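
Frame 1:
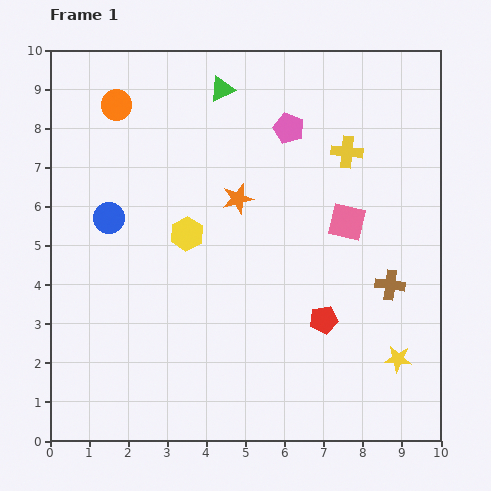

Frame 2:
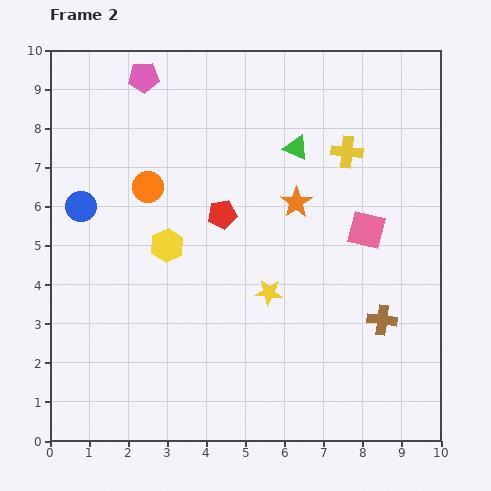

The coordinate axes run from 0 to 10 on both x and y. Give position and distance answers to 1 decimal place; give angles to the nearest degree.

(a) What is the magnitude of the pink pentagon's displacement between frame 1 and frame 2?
3.9

The pink pentagon moved from (6.1, 8.0) to (2.4, 9.3), a distance of √(3.7² + 1.3²) ≈ 3.9.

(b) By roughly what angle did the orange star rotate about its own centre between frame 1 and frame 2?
20° counter-clockwise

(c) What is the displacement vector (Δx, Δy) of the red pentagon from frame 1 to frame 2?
(-2.6, 2.7)

The red pentagon was at (7.0, 3.1) in frame 1 and (4.4, 5.8) in frame 2.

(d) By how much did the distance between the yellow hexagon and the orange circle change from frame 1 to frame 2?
-2.2

Distance in frame 1: 3.8. Distance in frame 2: 1.6.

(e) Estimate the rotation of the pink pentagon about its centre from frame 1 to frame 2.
25° counter-clockwise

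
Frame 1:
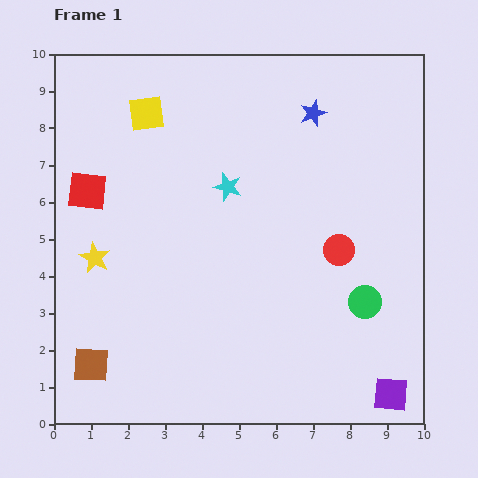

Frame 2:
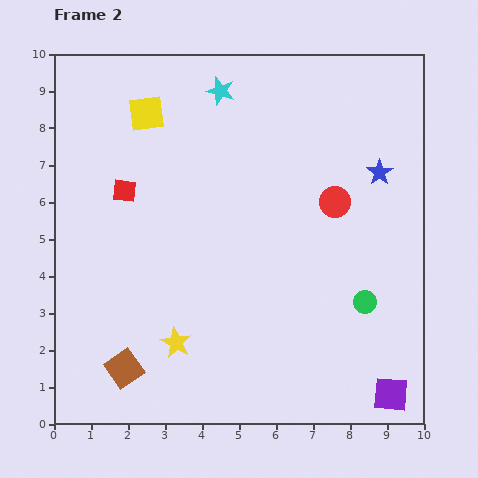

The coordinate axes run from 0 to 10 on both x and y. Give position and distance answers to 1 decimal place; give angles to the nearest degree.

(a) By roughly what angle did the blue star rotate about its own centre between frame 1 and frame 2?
15° counter-clockwise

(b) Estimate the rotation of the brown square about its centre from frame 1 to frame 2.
38° counter-clockwise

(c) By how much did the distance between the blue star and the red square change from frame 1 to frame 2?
+0.4

Distance in frame 1: 6.5. Distance in frame 2: 6.9.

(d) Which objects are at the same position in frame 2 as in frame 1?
the purple square, the yellow square, the green circle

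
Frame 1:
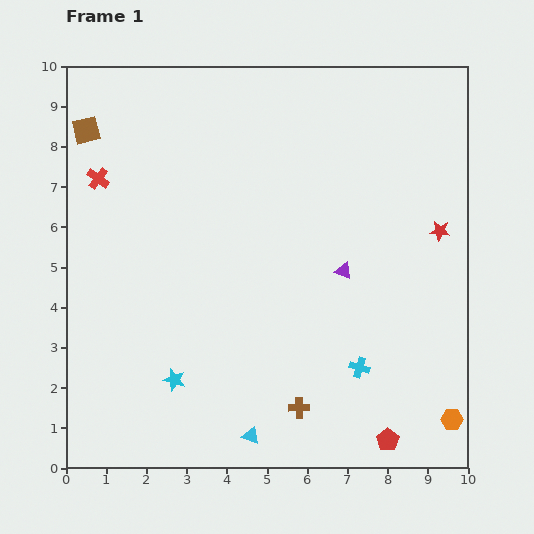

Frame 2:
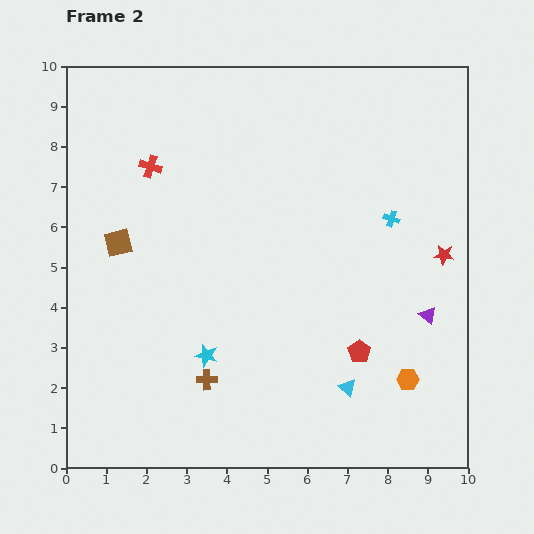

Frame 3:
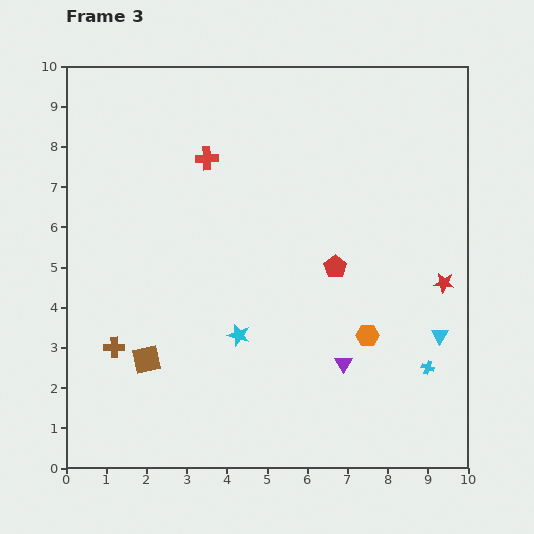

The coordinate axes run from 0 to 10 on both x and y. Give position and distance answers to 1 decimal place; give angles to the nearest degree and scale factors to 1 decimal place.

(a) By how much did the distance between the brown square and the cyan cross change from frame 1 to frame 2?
-2.2

Distance in frame 1: 9.0. Distance in frame 2: 6.8.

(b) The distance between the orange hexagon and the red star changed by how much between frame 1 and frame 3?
-2.4

Distance in frame 1: 4.7. Distance in frame 3: 2.3.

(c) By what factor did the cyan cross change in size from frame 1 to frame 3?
0.7×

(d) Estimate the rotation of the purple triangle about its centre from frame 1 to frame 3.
39° clockwise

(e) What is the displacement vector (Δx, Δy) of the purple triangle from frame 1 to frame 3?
(0.0, -2.3)

The purple triangle was at (6.9, 4.9) in frame 1 and (6.9, 2.6) in frame 3.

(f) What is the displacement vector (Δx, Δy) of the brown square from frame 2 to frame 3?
(0.7, -2.9)

The brown square was at (1.3, 5.6) in frame 2 and (2.0, 2.7) in frame 3.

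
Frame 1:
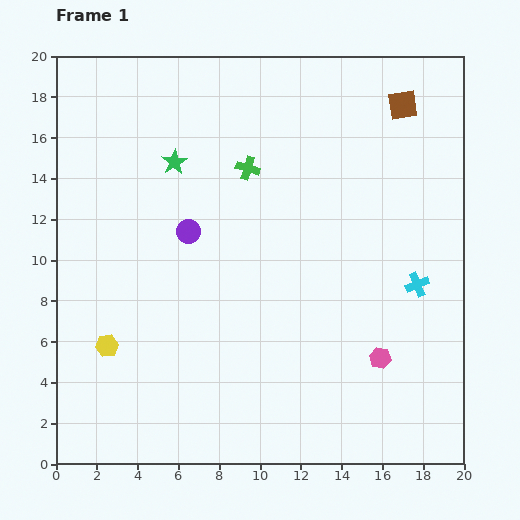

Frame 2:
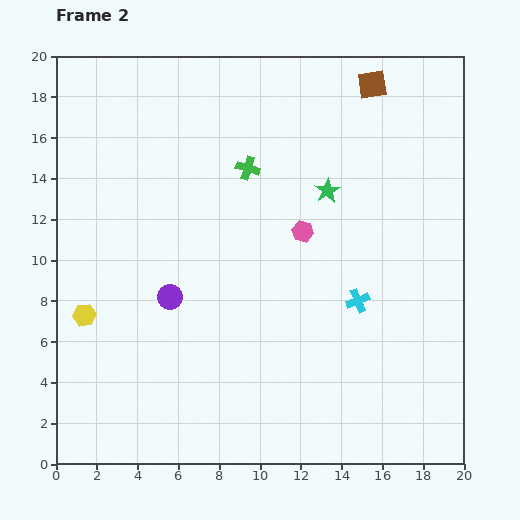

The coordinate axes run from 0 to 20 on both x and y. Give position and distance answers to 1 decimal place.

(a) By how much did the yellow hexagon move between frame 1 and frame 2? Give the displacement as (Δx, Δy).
(-1.1, 1.5)

The yellow hexagon was at (2.5, 5.8) in frame 1 and (1.4, 7.3) in frame 2.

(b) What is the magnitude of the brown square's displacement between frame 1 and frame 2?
1.8

The brown square moved from (17.0, 17.6) to (15.5, 18.6), a distance of √(1.5² + 1.0²) ≈ 1.8.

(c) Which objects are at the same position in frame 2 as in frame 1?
the green cross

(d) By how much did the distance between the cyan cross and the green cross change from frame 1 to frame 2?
-1.6

Distance in frame 1: 10.1. Distance in frame 2: 8.5.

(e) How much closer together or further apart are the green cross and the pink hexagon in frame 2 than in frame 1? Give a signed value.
-7.2

Distance in frame 1: 11.3. Distance in frame 2: 4.1.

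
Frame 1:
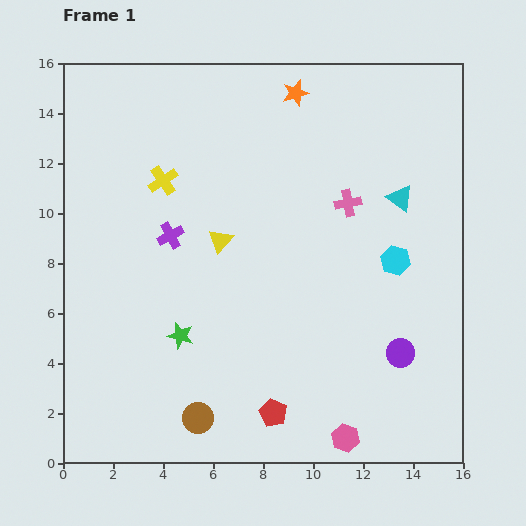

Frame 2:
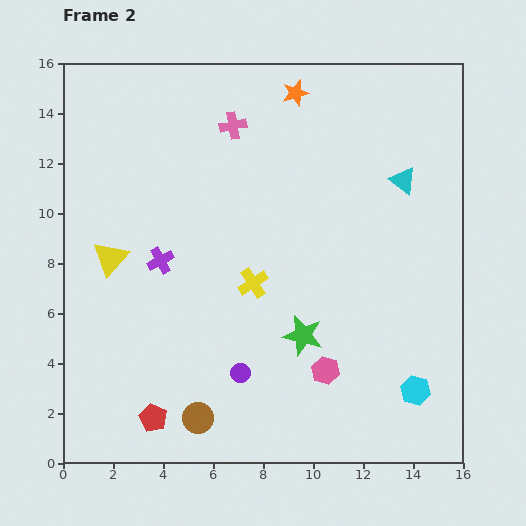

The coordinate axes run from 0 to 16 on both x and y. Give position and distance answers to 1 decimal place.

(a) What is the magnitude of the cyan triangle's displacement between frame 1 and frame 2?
0.7

The cyan triangle moved from (13.5, 10.6) to (13.6, 11.3), a distance of √(0.1² + 0.7²) ≈ 0.7.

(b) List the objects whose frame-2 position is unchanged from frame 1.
the brown circle, the orange star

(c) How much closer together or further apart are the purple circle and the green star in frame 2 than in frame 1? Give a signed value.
-5.9

Distance in frame 1: 8.8. Distance in frame 2: 2.9.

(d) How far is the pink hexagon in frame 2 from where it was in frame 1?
2.8

The pink hexagon moved from (11.3, 1.0) to (10.5, 3.7), a distance of √(0.8² + 2.7²) ≈ 2.8.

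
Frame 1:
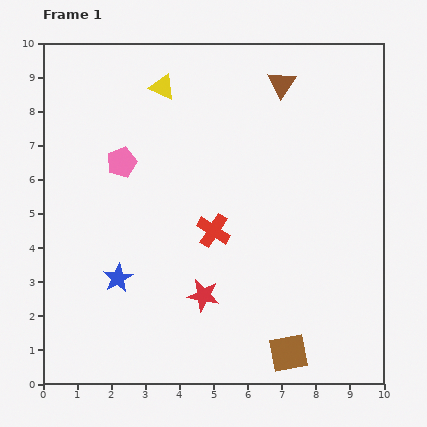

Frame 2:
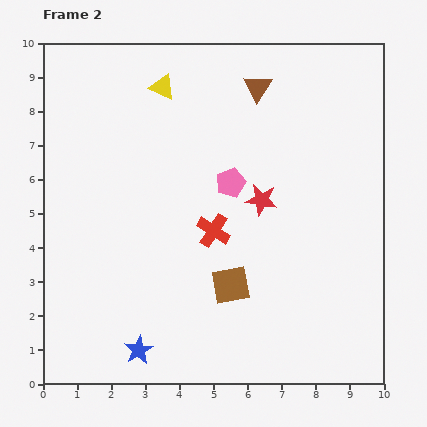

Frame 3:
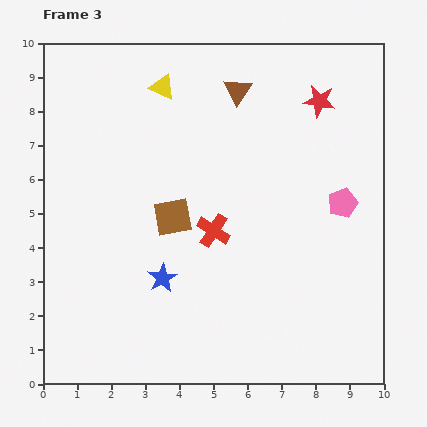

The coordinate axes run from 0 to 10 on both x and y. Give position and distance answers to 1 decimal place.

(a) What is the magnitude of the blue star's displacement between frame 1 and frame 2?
2.2

The blue star moved from (2.2, 3.1) to (2.8, 1.0), a distance of √(0.6² + 2.1²) ≈ 2.2.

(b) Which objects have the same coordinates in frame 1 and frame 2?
the red cross, the yellow triangle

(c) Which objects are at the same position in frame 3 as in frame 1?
the red cross, the yellow triangle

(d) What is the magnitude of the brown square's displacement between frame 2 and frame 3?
2.6

The brown square moved from (5.5, 2.9) to (3.8, 4.9), a distance of √(1.7² + 2.0²) ≈ 2.6.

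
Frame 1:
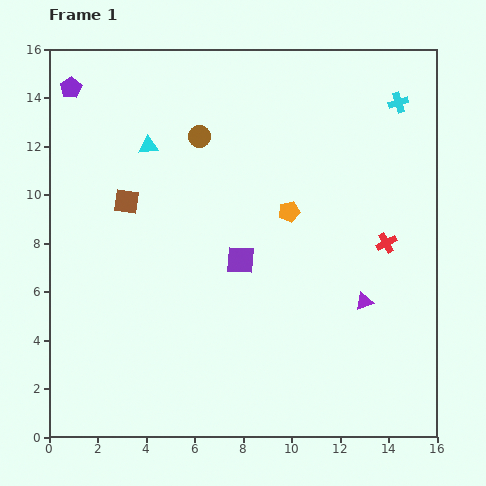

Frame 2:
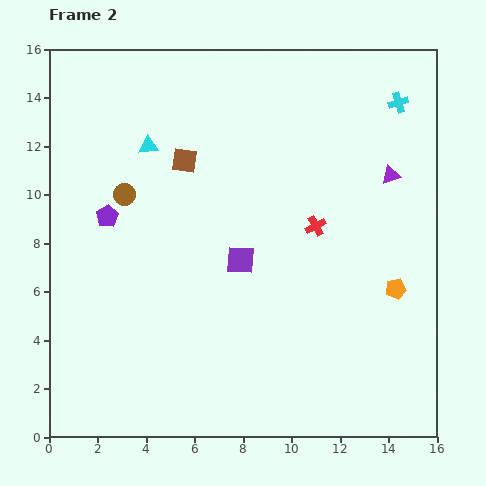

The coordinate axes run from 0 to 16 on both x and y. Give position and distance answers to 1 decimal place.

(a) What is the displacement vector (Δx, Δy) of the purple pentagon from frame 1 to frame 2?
(1.5, -5.3)

The purple pentagon was at (0.9, 14.4) in frame 1 and (2.4, 9.1) in frame 2.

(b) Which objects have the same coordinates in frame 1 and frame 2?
the cyan cross, the cyan triangle, the purple square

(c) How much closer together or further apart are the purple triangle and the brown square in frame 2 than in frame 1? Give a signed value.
-2.1

Distance in frame 1: 10.6. Distance in frame 2: 8.5.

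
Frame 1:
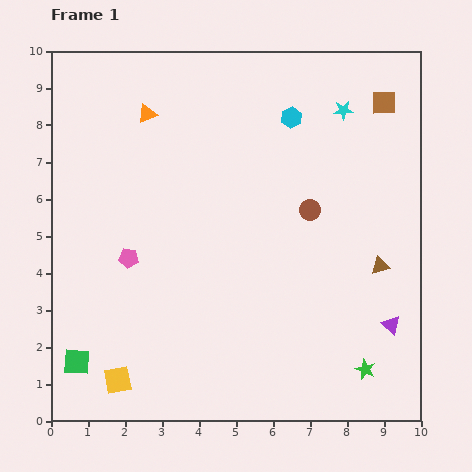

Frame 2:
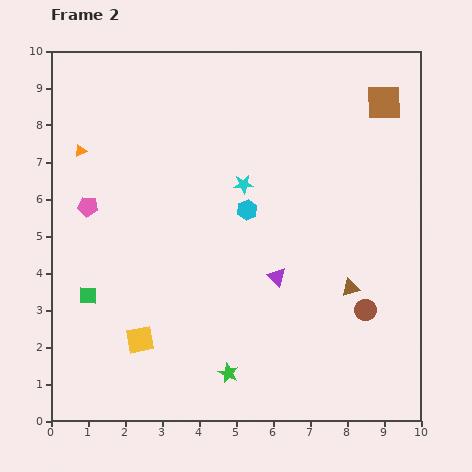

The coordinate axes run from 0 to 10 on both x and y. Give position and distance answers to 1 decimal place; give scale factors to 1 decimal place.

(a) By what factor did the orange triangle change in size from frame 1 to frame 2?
0.6×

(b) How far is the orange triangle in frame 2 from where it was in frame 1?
2.1

The orange triangle moved from (2.6, 8.3) to (0.8, 7.3), a distance of √(1.8² + 1.0²) ≈ 2.1.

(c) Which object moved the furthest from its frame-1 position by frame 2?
the green star

(moved 3.7; next 3.4)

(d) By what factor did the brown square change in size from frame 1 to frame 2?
1.5×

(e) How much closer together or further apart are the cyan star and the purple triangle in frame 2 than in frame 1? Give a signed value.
-3.2

Distance in frame 1: 5.9. Distance in frame 2: 2.7.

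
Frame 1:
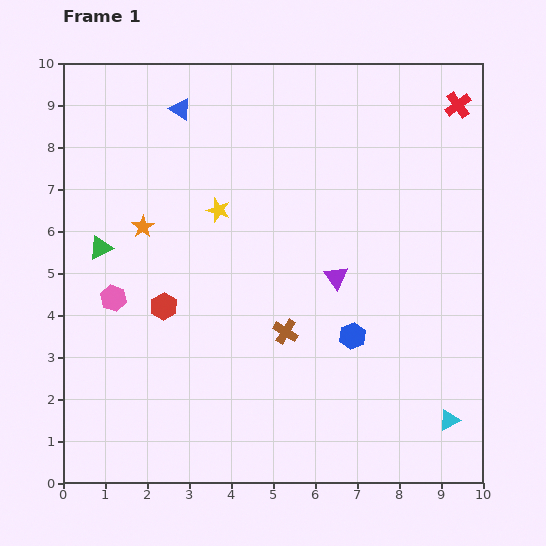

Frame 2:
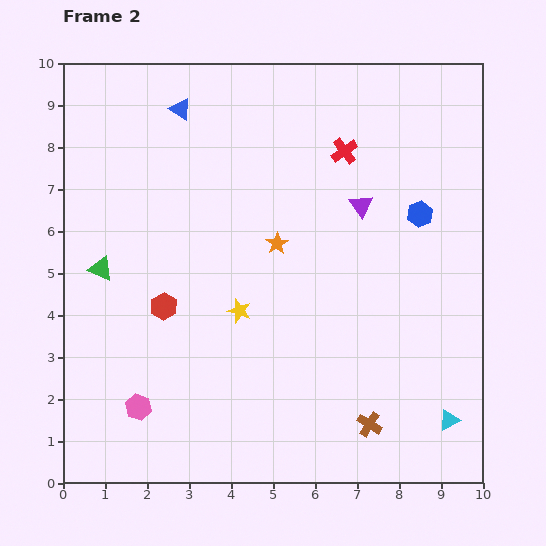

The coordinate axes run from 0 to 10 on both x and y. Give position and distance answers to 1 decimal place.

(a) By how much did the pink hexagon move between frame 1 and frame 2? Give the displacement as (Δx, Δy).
(0.6, -2.6)

The pink hexagon was at (1.2, 4.4) in frame 1 and (1.8, 1.8) in frame 2.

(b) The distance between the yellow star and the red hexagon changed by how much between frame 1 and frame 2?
-0.8

Distance in frame 1: 2.6. Distance in frame 2: 1.8.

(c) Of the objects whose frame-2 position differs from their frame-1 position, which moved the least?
the green triangle

(moved 0.5)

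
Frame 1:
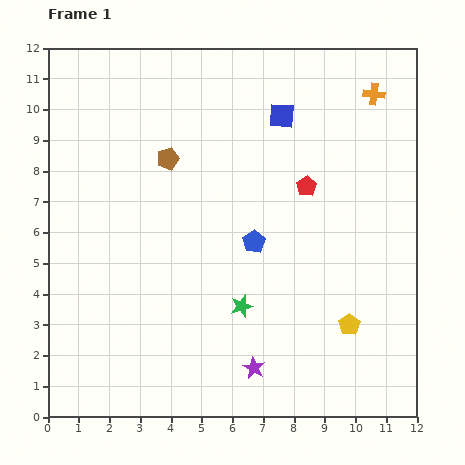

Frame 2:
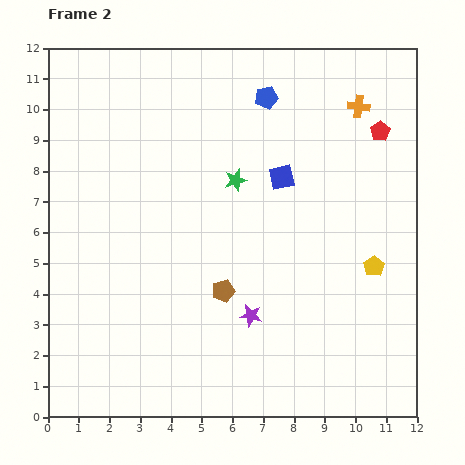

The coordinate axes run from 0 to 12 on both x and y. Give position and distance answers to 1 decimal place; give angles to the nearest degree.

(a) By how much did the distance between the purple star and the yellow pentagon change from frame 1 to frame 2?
+0.9

Distance in frame 1: 3.4. Distance in frame 2: 4.3.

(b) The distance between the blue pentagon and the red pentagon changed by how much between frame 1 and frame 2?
+1.4

Distance in frame 1: 2.5. Distance in frame 2: 3.9.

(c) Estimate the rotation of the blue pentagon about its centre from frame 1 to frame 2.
19° clockwise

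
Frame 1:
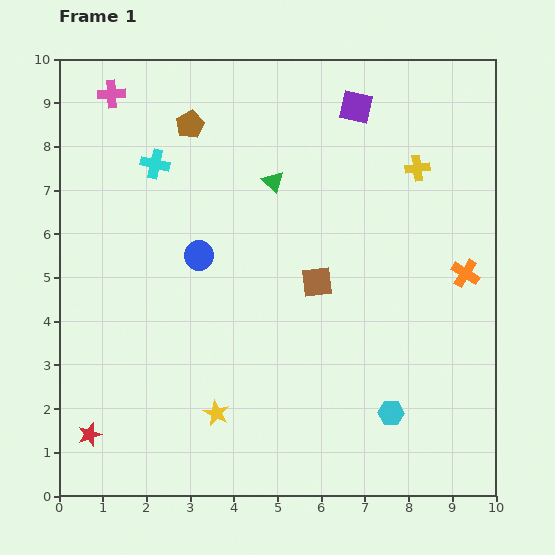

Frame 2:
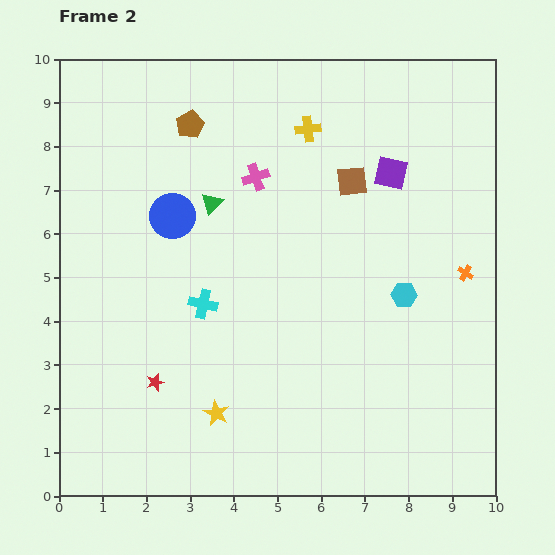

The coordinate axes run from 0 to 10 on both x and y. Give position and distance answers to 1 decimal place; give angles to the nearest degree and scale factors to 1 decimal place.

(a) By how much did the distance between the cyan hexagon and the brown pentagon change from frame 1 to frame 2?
-1.7

Distance in frame 1: 8.0. Distance in frame 2: 6.3.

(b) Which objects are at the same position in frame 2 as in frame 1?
the orange cross, the yellow star, the brown pentagon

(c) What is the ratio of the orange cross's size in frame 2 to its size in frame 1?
0.6×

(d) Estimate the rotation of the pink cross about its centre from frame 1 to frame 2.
16° counter-clockwise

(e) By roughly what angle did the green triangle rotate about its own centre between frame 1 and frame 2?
29° clockwise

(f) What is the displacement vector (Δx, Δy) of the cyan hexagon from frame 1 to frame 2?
(0.3, 2.7)

The cyan hexagon was at (7.6, 1.9) in frame 1 and (7.9, 4.6) in frame 2.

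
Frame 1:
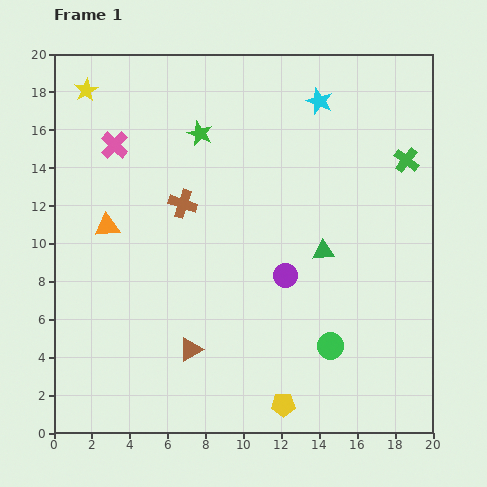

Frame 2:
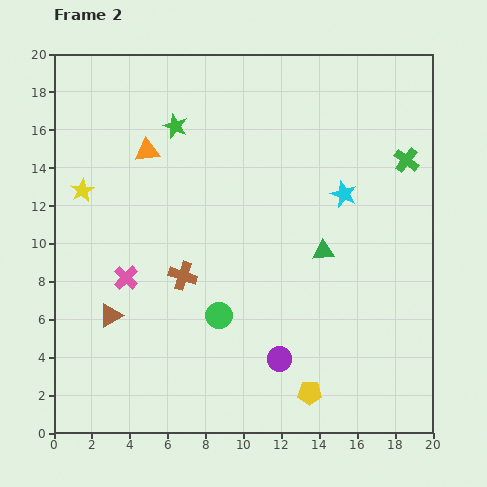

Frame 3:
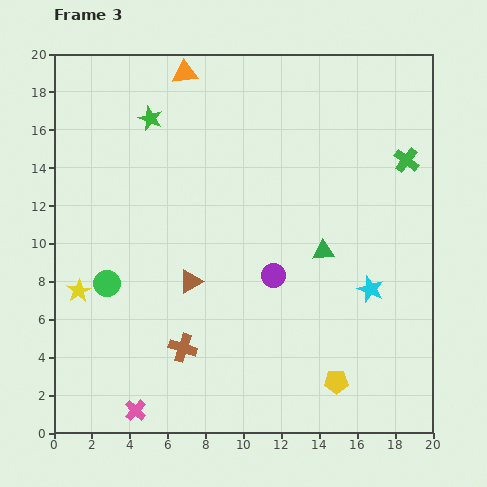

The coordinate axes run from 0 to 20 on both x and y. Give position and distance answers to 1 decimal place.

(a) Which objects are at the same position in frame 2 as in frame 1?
the green triangle, the green cross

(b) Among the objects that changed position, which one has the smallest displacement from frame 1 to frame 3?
the purple circle

(moved 0.6)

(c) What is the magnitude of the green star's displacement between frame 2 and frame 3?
1.4

The green star moved from (6.4, 16.2) to (5.1, 16.6), a distance of √(1.3² + 0.4²) ≈ 1.4.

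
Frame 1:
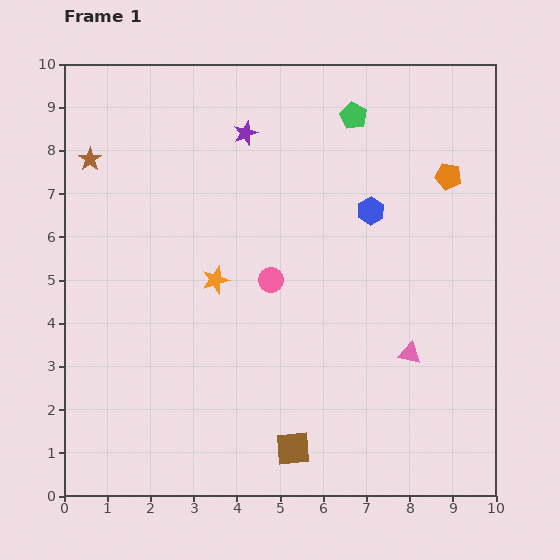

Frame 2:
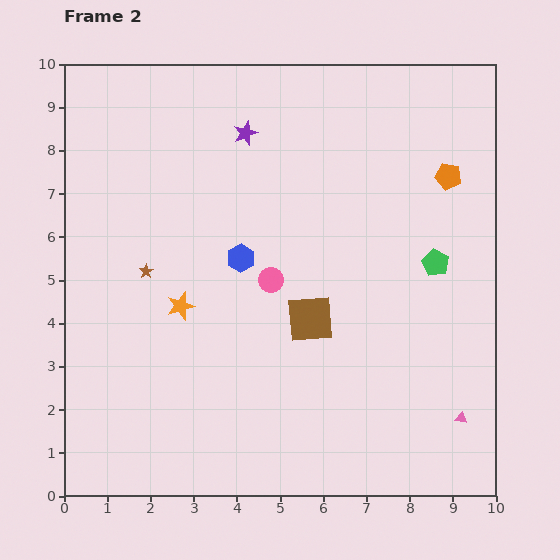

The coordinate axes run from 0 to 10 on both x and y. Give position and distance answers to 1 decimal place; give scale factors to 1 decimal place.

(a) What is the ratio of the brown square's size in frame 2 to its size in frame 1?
1.4×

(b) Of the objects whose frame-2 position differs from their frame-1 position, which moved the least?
the orange star

(moved 1.0)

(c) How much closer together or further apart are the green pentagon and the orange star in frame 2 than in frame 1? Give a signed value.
+1.0

Distance in frame 1: 5.0. Distance in frame 2: 6.0.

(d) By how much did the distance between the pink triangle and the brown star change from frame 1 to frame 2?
-0.6

Distance in frame 1: 8.7. Distance in frame 2: 8.1.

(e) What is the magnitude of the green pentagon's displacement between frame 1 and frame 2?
3.9

The green pentagon moved from (6.7, 8.8) to (8.6, 5.4), a distance of √(1.9² + 3.4²) ≈ 3.9.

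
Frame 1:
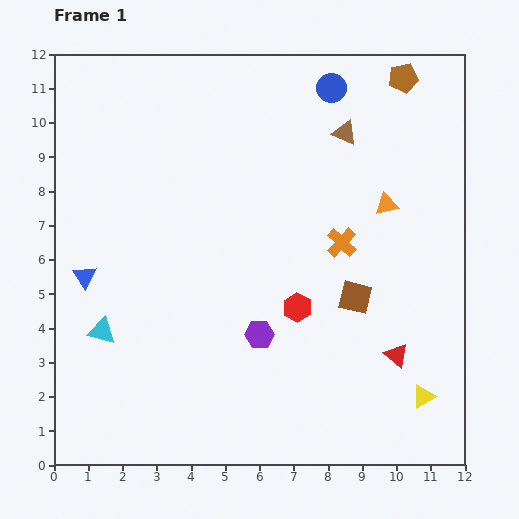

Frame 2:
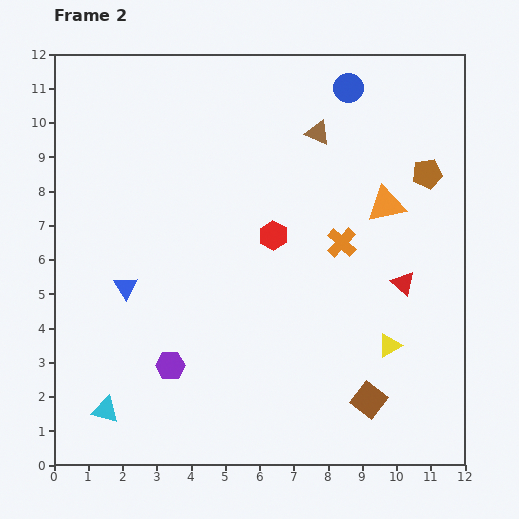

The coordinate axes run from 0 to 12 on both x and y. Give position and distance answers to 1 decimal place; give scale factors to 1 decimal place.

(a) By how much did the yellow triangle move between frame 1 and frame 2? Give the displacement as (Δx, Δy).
(-1.0, 1.5)

The yellow triangle was at (10.8, 2.0) in frame 1 and (9.8, 3.5) in frame 2.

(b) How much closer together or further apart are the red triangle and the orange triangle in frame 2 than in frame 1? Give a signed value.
-2.0

Distance in frame 1: 4.4. Distance in frame 2: 2.4.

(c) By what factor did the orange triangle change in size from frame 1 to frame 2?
1.6×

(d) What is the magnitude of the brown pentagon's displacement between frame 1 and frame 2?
2.9

The brown pentagon moved from (10.2, 11.3) to (10.9, 8.5), a distance of √(0.7² + 2.8²) ≈ 2.9.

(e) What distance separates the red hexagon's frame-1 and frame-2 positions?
2.2

The red hexagon moved from (7.1, 4.6) to (6.4, 6.7), a distance of √(0.7² + 2.1²) ≈ 2.2.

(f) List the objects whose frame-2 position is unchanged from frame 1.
the orange cross, the orange triangle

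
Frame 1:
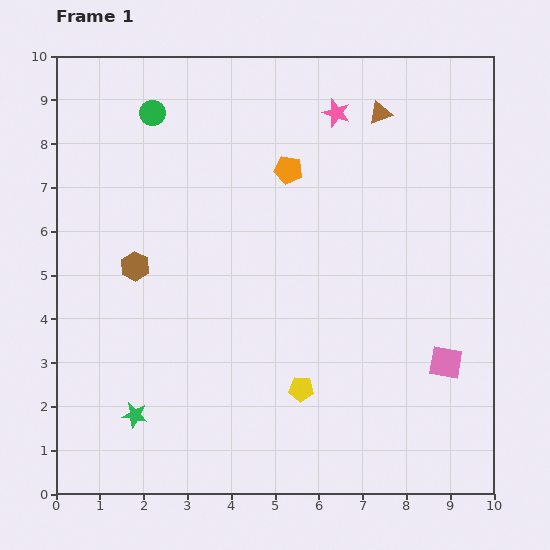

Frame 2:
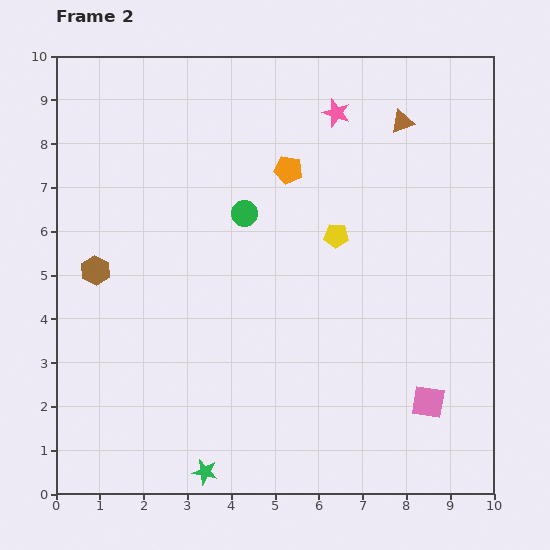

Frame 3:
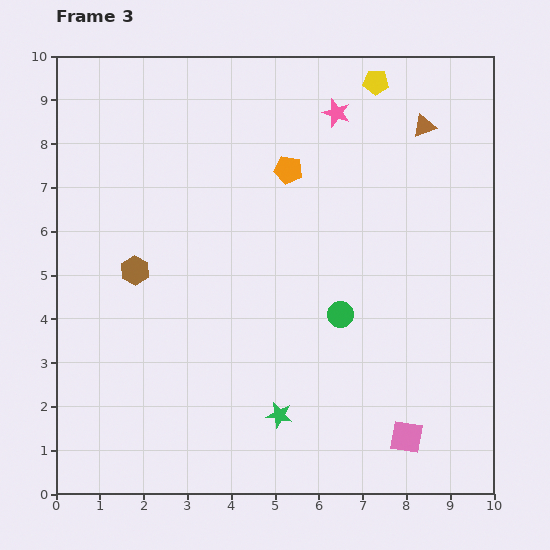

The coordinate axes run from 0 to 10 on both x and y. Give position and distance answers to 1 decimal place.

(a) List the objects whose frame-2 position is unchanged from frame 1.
the orange pentagon, the pink star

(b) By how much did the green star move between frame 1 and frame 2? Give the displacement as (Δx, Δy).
(1.6, -1.3)

The green star was at (1.8, 1.8) in frame 1 and (3.4, 0.5) in frame 2.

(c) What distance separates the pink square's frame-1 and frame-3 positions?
1.9

The pink square moved from (8.9, 3.0) to (8.0, 1.3), a distance of √(0.9² + 1.7²) ≈ 1.9.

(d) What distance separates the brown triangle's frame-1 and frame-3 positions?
1.0

The brown triangle moved from (7.4, 8.7) to (8.4, 8.4), a distance of √(1.0² + 0.3²) ≈ 1.0.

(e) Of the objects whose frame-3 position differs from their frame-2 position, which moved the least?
the brown triangle

(moved 0.5)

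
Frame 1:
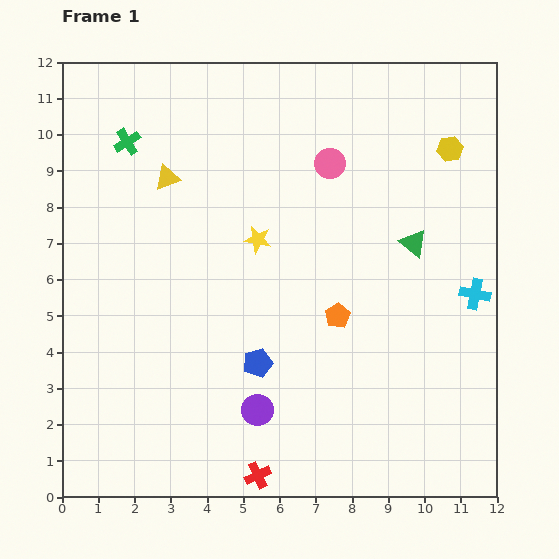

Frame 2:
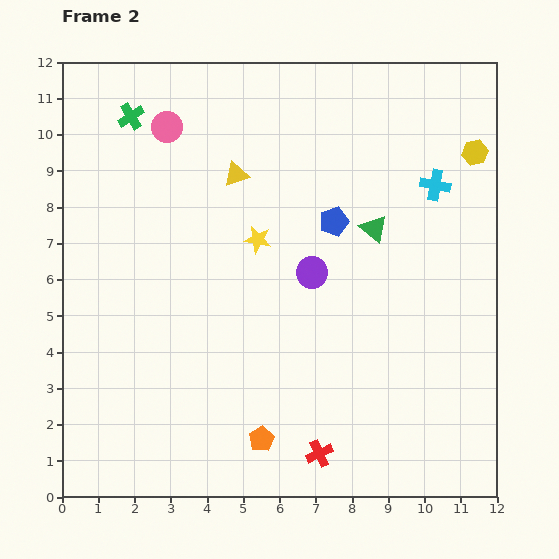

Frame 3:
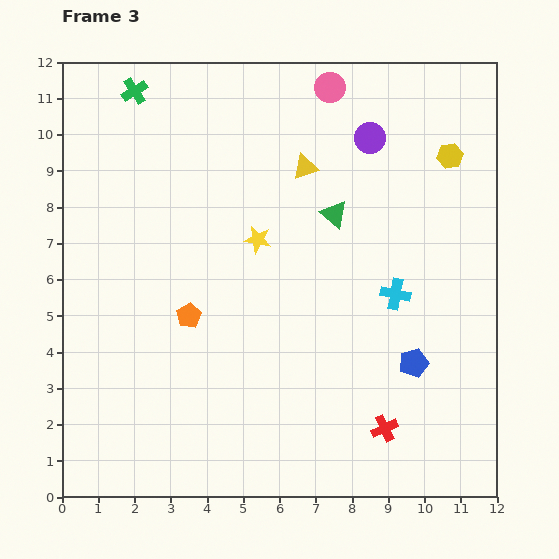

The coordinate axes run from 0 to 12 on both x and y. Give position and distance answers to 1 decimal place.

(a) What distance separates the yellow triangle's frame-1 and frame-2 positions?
1.9

The yellow triangle moved from (2.9, 8.8) to (4.8, 8.9), a distance of √(1.9² + 0.1²) ≈ 1.9.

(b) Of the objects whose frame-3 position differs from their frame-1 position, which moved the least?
the yellow hexagon

(moved 0.2)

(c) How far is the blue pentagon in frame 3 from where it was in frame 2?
4.5

The blue pentagon moved from (7.5, 7.6) to (9.7, 3.7), a distance of √(2.2² + 3.9²) ≈ 4.5.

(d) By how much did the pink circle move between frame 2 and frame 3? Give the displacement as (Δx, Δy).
(4.5, 1.1)

The pink circle was at (2.9, 10.2) in frame 2 and (7.4, 11.3) in frame 3.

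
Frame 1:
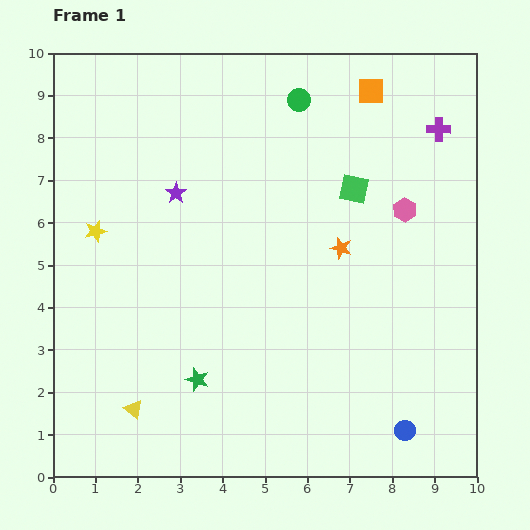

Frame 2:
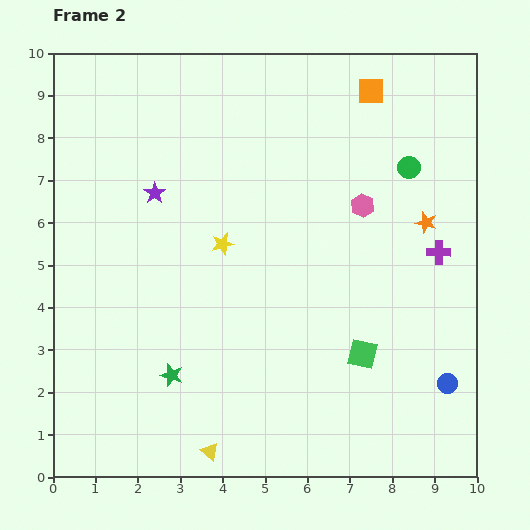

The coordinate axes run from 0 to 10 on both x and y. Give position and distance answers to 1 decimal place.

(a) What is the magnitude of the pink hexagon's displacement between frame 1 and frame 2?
1.0

The pink hexagon moved from (8.3, 6.3) to (7.3, 6.4), a distance of √(1.0² + 0.1²) ≈ 1.0.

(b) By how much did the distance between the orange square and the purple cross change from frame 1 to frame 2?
+2.3

Distance in frame 1: 1.8. Distance in frame 2: 4.1.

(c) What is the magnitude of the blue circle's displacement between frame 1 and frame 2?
1.5

The blue circle moved from (8.3, 1.1) to (9.3, 2.2), a distance of √(1.0² + 1.1²) ≈ 1.5.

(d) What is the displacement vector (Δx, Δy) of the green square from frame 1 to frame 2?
(0.2, -3.9)

The green square was at (7.1, 6.8) in frame 1 and (7.3, 2.9) in frame 2.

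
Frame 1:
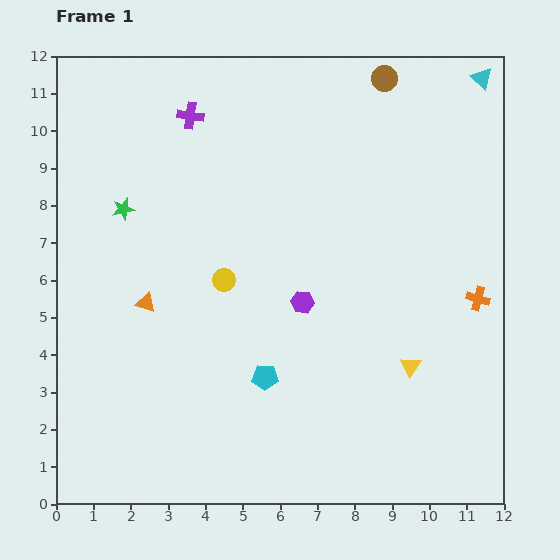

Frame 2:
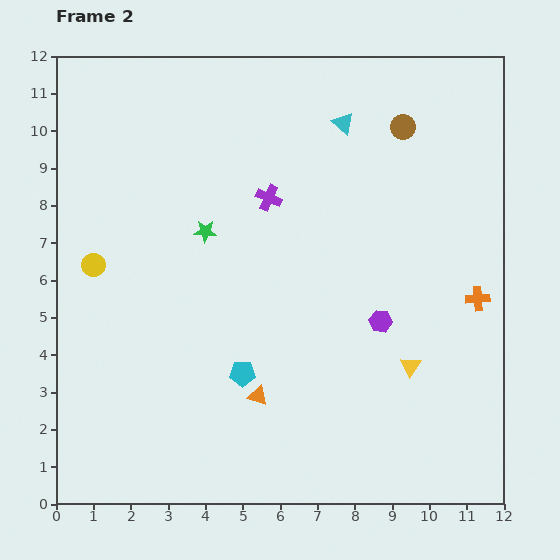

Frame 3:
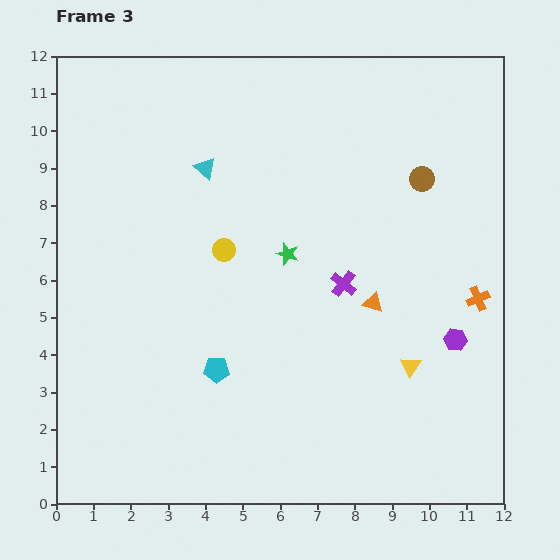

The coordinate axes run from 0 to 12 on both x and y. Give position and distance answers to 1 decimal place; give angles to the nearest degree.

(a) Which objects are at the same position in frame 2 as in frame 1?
the yellow triangle, the orange cross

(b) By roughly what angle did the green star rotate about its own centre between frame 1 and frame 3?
30° clockwise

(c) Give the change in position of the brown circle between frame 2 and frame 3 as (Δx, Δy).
(0.5, -1.4)

The brown circle was at (9.3, 10.1) in frame 2 and (9.8, 8.7) in frame 3.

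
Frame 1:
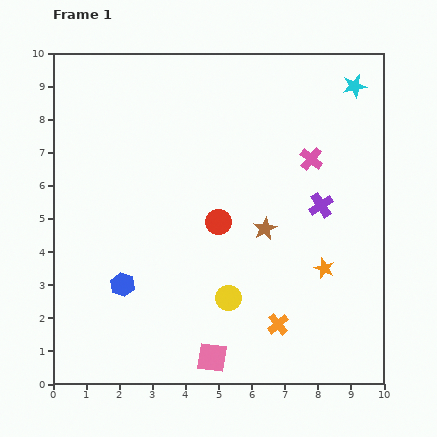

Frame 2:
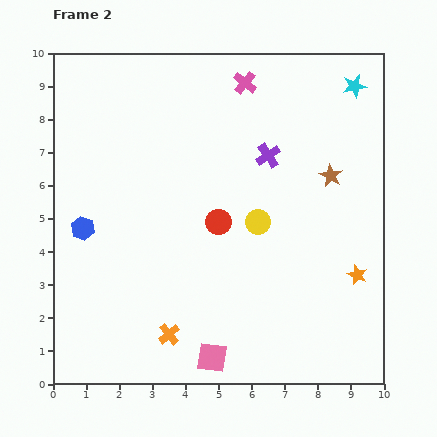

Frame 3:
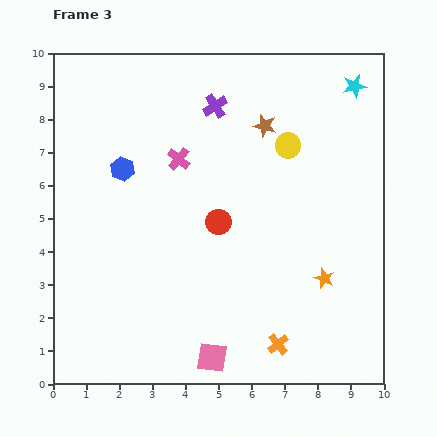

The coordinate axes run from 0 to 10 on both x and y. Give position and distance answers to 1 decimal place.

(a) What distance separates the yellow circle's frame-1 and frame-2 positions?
2.5

The yellow circle moved from (5.3, 2.6) to (6.2, 4.9), a distance of √(0.9² + 2.3²) ≈ 2.5.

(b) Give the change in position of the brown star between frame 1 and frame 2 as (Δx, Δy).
(2.0, 1.6)

The brown star was at (6.4, 4.7) in frame 1 and (8.4, 6.3) in frame 2.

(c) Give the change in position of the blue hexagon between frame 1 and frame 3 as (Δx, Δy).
(0.0, 3.5)

The blue hexagon was at (2.1, 3.0) in frame 1 and (2.1, 6.5) in frame 3.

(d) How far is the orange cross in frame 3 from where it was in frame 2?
3.3

The orange cross moved from (3.5, 1.5) to (6.8, 1.2), a distance of √(3.3² + 0.3²) ≈ 3.3.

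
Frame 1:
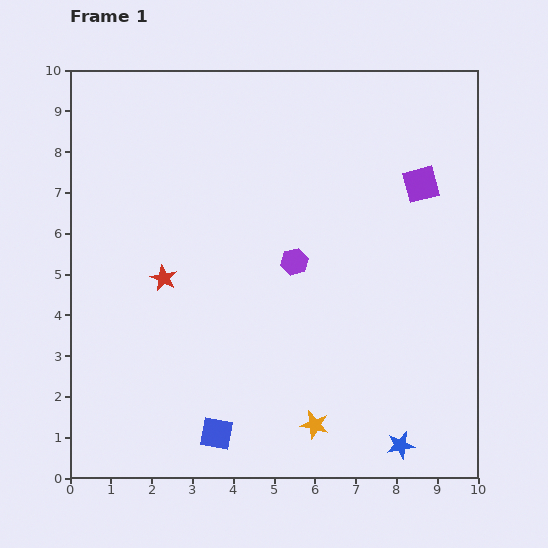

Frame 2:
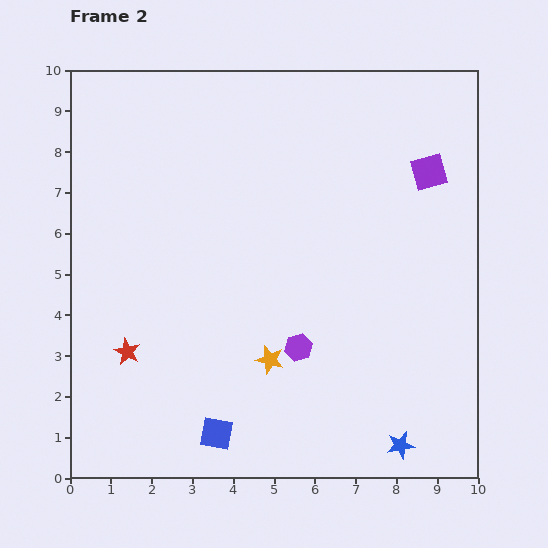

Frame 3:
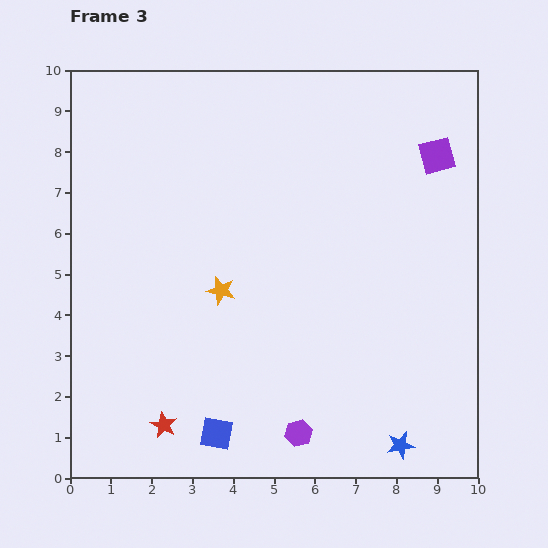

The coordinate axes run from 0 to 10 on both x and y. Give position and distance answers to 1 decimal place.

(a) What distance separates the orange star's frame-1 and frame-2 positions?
1.9

The orange star moved from (6.0, 1.3) to (4.9, 2.9), a distance of √(1.1² + 1.6²) ≈ 1.9.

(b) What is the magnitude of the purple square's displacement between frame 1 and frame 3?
0.8

The purple square moved from (8.6, 7.2) to (9.0, 7.9), a distance of √(0.4² + 0.7²) ≈ 0.8.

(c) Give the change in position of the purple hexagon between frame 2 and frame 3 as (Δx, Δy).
(0.0, -2.1)

The purple hexagon was at (5.6, 3.2) in frame 2 and (5.6, 1.1) in frame 3.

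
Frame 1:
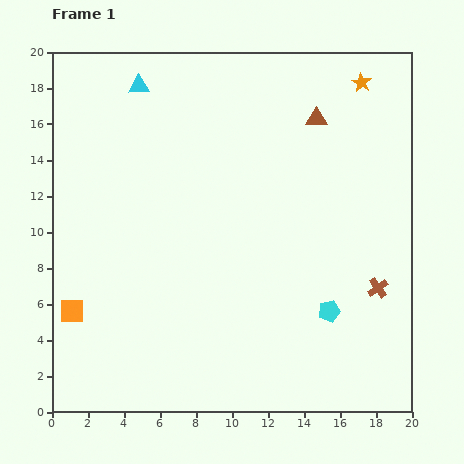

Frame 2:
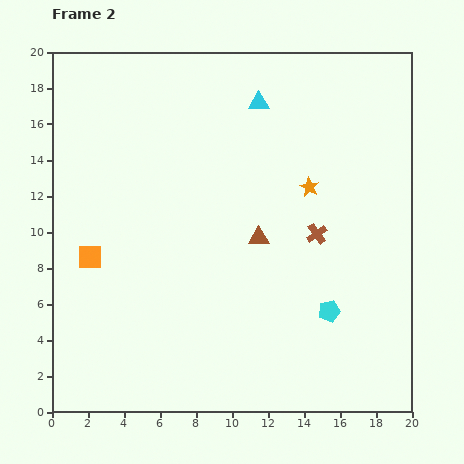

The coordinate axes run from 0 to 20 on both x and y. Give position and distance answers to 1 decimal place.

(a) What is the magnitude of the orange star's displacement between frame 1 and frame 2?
6.5

The orange star moved from (17.2, 18.3) to (14.3, 12.5), a distance of √(2.9² + 5.8²) ≈ 6.5.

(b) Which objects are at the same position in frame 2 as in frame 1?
the cyan pentagon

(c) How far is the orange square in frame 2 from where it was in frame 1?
3.2

The orange square moved from (1.1, 5.6) to (2.1, 8.6), a distance of √(1.0² + 3.0²) ≈ 3.2.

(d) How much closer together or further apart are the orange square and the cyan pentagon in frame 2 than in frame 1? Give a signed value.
-0.7

Distance in frame 1: 14.3. Distance in frame 2: 13.6.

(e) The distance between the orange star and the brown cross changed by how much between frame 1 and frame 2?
-8.8

Distance in frame 1: 11.4. Distance in frame 2: 2.6.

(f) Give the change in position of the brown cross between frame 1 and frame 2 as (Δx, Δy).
(-3.4, 3.0)

The brown cross was at (18.1, 6.9) in frame 1 and (14.7, 9.9) in frame 2.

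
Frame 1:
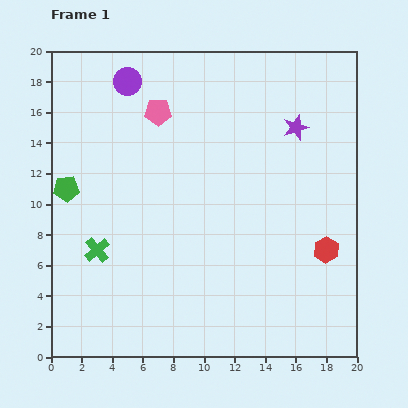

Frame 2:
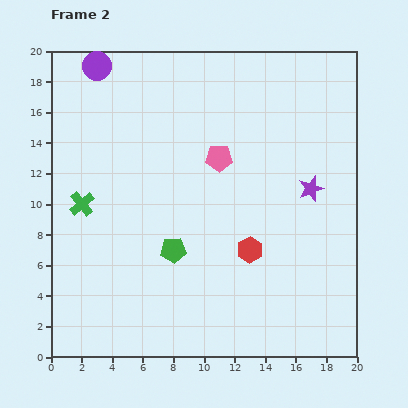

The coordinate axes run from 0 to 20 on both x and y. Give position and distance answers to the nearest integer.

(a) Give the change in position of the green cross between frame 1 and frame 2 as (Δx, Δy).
(-1, 3)

The green cross was at (3, 7) in frame 1 and (2, 10) in frame 2.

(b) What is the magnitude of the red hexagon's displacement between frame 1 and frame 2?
5

The red hexagon moved from (18, 7) to (13, 7), a distance of √(5² + 0²) ≈ 5.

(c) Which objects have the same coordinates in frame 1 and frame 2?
none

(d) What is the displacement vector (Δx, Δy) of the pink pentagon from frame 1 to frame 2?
(4, -3)

The pink pentagon was at (7, 16) in frame 1 and (11, 13) in frame 2.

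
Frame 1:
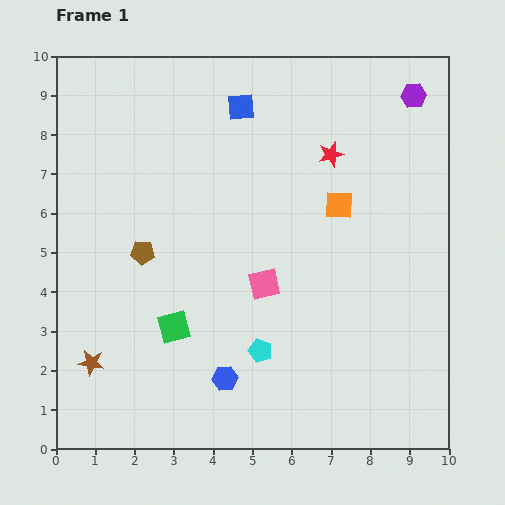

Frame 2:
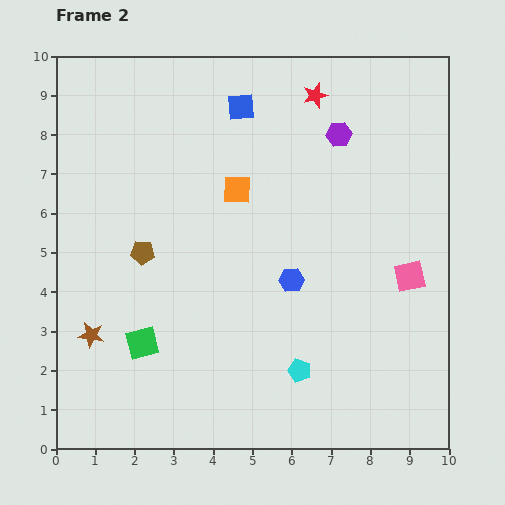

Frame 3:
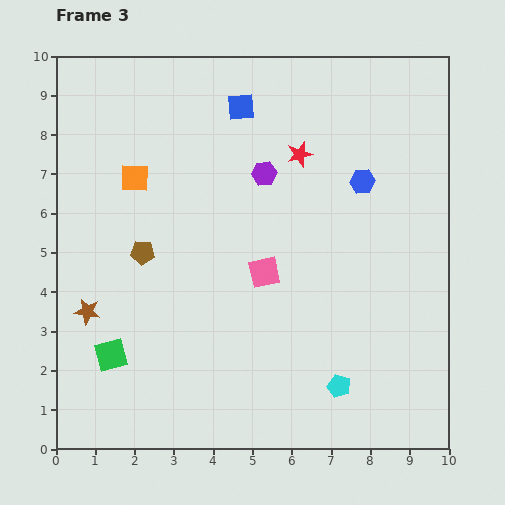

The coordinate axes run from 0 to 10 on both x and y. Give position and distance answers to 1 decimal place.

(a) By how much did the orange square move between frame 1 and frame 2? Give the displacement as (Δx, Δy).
(-2.6, 0.4)

The orange square was at (7.2, 6.2) in frame 1 and (4.6, 6.6) in frame 2.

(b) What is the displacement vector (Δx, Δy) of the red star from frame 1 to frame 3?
(-0.8, 0.0)

The red star was at (7.0, 7.5) in frame 1 and (6.2, 7.5) in frame 3.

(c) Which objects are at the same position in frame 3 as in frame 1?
the brown pentagon, the blue square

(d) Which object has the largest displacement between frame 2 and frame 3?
the pink square

(moved 3.7; next 3.1)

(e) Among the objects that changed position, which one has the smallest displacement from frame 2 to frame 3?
the brown star

(moved 0.6)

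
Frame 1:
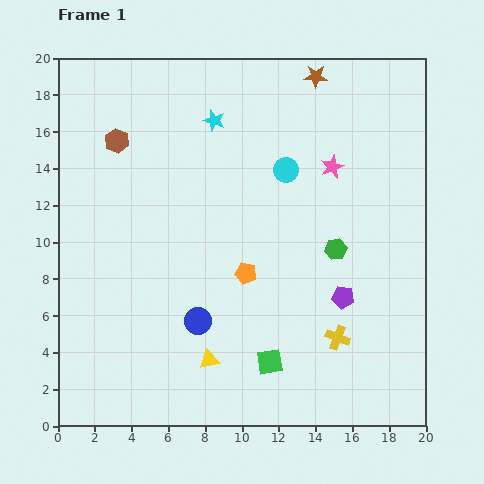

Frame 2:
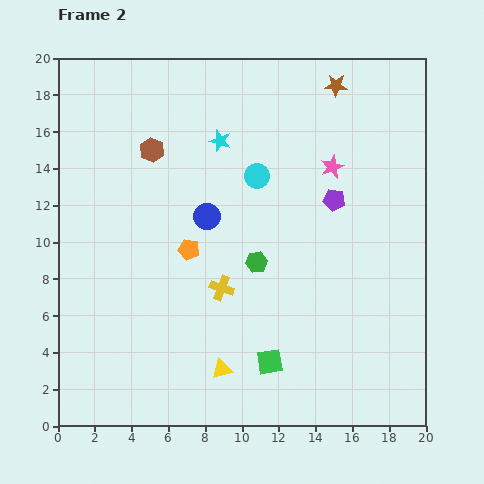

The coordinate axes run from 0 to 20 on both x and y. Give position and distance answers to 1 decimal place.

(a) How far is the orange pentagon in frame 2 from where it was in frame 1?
3.4

The orange pentagon moved from (10.2, 8.3) to (7.1, 9.6), a distance of √(3.1² + 1.3²) ≈ 3.4.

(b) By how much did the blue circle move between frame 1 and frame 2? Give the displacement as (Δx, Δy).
(0.5, 5.7)

The blue circle was at (7.6, 5.7) in frame 1 and (8.1, 11.4) in frame 2.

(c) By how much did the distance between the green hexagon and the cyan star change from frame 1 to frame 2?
-2.7

Distance in frame 1: 9.6. Distance in frame 2: 6.9.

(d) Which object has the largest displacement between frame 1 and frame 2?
the yellow cross

(moved 6.9; next 5.7)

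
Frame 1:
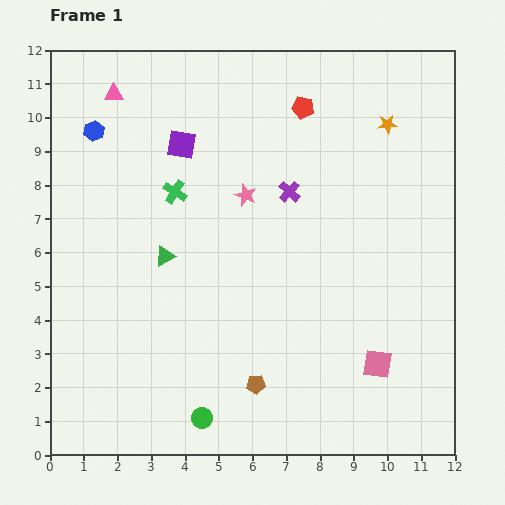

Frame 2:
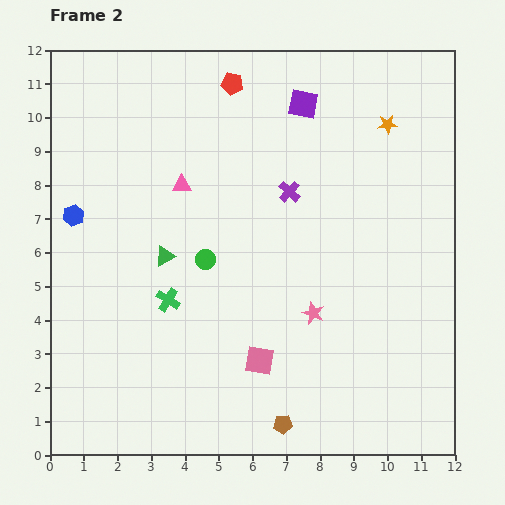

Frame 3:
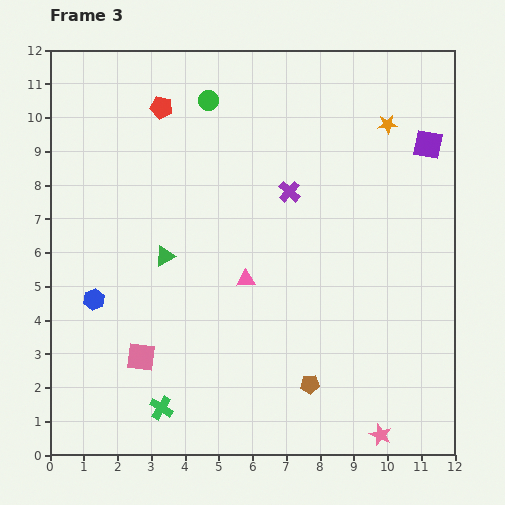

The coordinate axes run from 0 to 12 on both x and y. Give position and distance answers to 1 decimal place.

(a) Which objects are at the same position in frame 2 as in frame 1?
the green triangle, the purple cross, the orange star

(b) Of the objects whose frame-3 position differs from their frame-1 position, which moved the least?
the brown pentagon

(moved 1.6)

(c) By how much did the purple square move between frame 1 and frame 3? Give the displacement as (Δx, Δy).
(7.3, 0.0)

The purple square was at (3.9, 9.2) in frame 1 and (11.2, 9.2) in frame 3.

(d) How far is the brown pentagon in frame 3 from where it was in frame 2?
1.4

The brown pentagon moved from (6.9, 0.9) to (7.7, 2.1), a distance of √(0.8² + 1.2²) ≈ 1.4.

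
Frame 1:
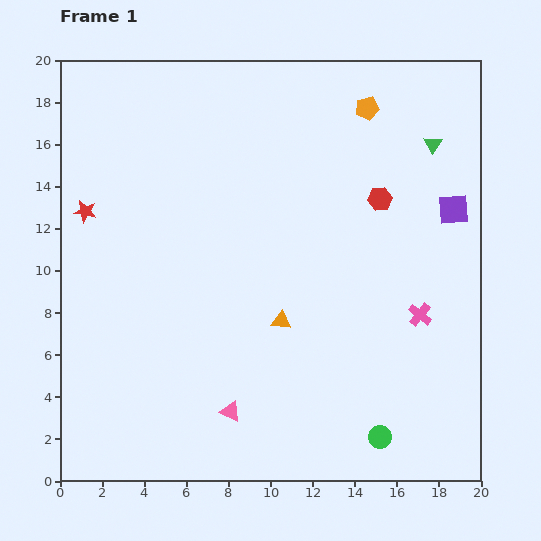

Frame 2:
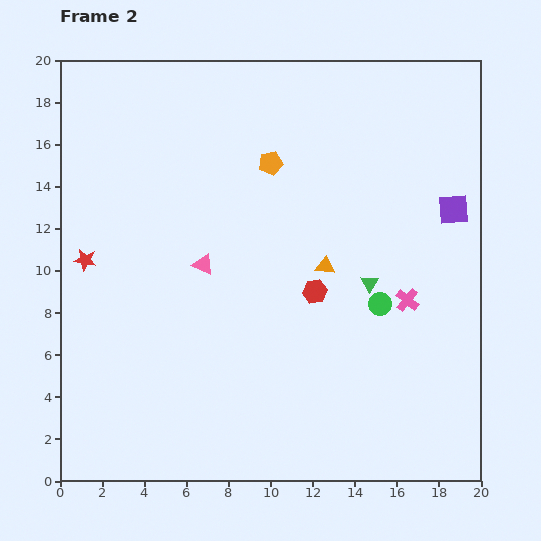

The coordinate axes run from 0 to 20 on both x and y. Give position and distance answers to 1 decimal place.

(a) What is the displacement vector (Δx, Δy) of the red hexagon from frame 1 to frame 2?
(-3.1, -4.4)

The red hexagon was at (15.2, 13.4) in frame 1 and (12.1, 9.0) in frame 2.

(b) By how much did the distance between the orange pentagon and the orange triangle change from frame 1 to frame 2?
-5.4

Distance in frame 1: 10.9. Distance in frame 2: 5.5.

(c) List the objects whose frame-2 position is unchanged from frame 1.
the purple square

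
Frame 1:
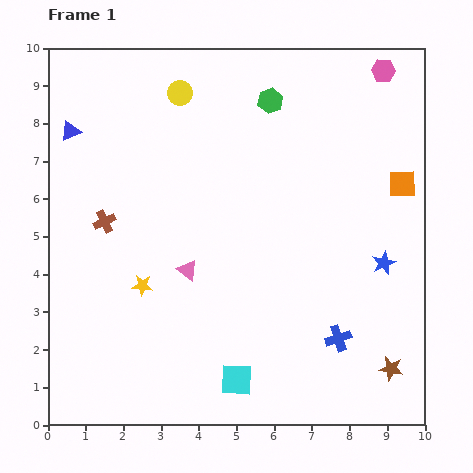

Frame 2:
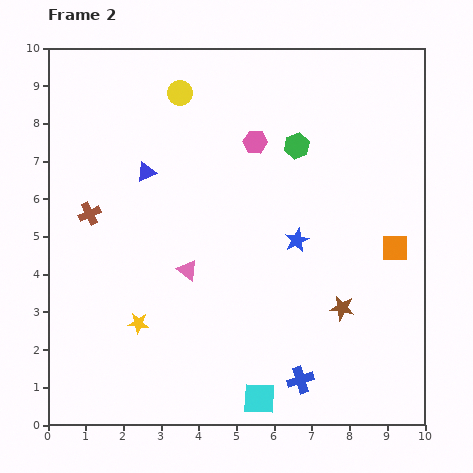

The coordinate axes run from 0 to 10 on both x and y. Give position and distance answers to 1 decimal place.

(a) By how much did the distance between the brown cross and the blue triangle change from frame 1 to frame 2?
-0.7

Distance in frame 1: 2.6. Distance in frame 2: 1.9.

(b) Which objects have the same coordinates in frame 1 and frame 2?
the yellow circle, the pink triangle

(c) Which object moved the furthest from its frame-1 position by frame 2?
the pink hexagon

(moved 3.9; next 2.4)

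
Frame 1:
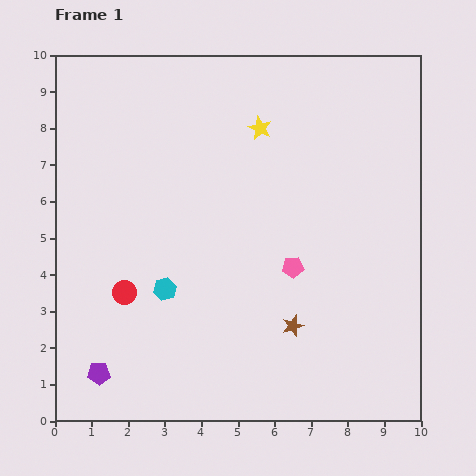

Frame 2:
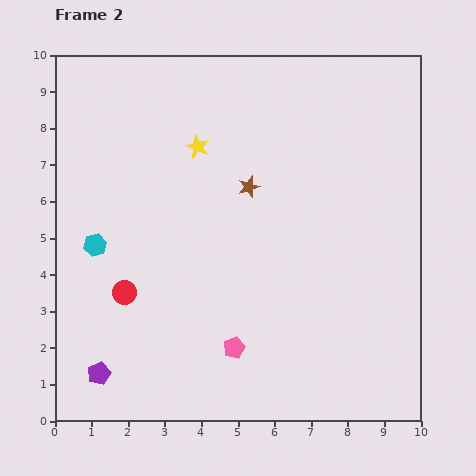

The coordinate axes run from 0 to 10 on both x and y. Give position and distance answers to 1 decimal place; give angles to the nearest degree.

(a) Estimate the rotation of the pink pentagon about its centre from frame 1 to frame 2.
17° counter-clockwise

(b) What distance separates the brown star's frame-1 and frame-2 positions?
4.0

The brown star moved from (6.5, 2.6) to (5.3, 6.4), a distance of √(1.2² + 3.8²) ≈ 4.0.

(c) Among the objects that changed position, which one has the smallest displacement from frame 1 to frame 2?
the yellow star

(moved 1.8)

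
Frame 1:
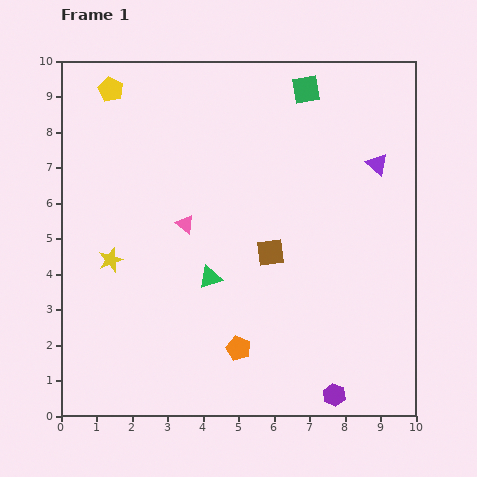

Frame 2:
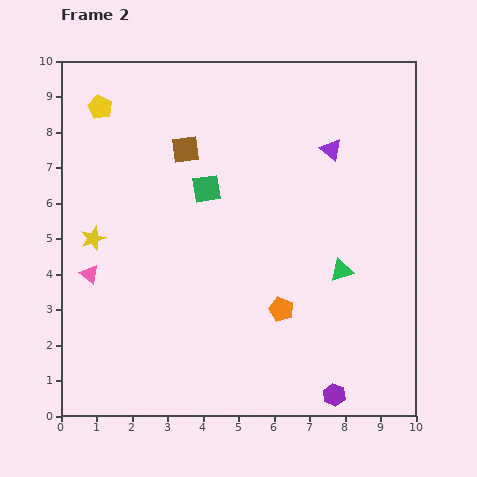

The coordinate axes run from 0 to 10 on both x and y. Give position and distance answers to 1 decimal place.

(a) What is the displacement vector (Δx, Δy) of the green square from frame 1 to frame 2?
(-2.8, -2.8)

The green square was at (6.9, 9.2) in frame 1 and (4.1, 6.4) in frame 2.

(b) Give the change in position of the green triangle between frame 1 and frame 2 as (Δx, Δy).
(3.7, 0.2)

The green triangle was at (4.2, 3.9) in frame 1 and (7.9, 4.1) in frame 2.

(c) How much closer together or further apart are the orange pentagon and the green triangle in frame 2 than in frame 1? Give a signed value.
-0.2

Distance in frame 1: 2.2. Distance in frame 2: 2.0.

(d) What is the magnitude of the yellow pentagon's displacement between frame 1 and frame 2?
0.6

The yellow pentagon moved from (1.4, 9.2) to (1.1, 8.7), a distance of √(0.3² + 0.5²) ≈ 0.6.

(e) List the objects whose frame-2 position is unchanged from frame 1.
the purple hexagon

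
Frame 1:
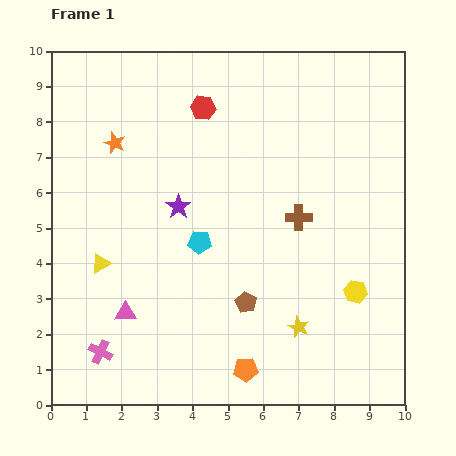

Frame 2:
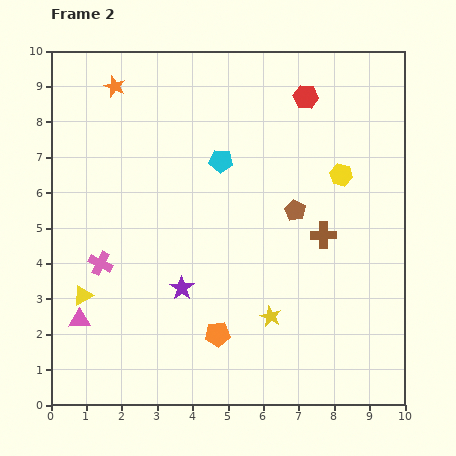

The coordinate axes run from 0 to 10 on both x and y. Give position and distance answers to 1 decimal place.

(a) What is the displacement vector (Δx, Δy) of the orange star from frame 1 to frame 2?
(0.0, 1.6)

The orange star was at (1.8, 7.4) in frame 1 and (1.8, 9.0) in frame 2.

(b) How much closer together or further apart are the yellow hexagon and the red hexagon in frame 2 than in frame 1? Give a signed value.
-4.3

Distance in frame 1: 6.7. Distance in frame 2: 2.4.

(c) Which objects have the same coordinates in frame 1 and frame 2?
none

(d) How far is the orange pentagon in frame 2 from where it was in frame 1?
1.3

The orange pentagon moved from (5.5, 1.0) to (4.7, 2.0), a distance of √(0.8² + 1.0²) ≈ 1.3.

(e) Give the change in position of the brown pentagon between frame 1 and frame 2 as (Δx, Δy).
(1.4, 2.6)

The brown pentagon was at (5.5, 2.9) in frame 1 and (6.9, 5.5) in frame 2.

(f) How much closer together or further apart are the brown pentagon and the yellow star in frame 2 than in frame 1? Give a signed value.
+1.4

Distance in frame 1: 1.7. Distance in frame 2: 3.1.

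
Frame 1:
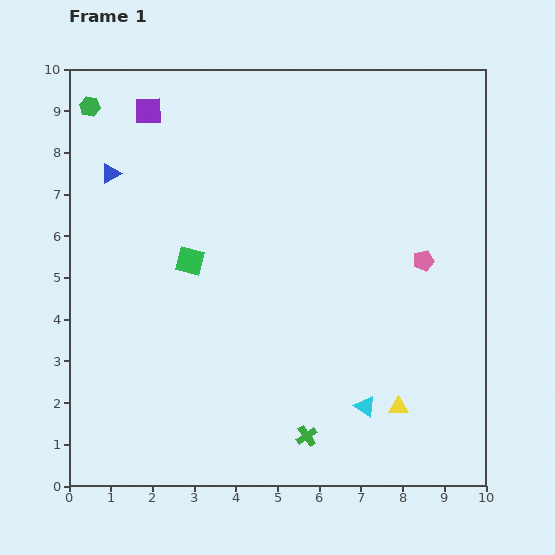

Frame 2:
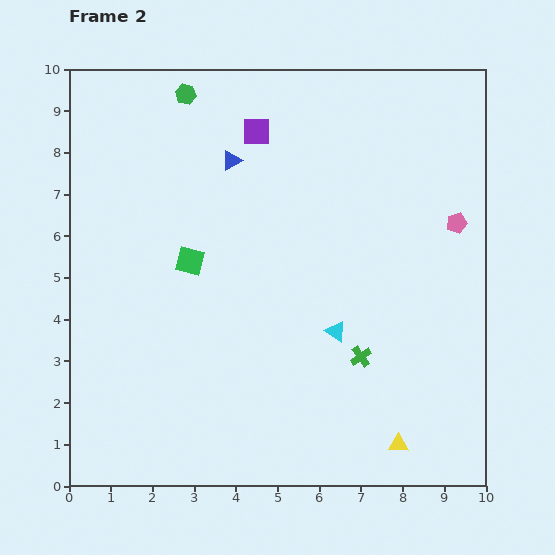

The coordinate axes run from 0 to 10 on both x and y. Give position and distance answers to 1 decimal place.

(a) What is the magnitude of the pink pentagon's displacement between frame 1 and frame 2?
1.2

The pink pentagon moved from (8.5, 5.4) to (9.3, 6.3), a distance of √(0.8² + 0.9²) ≈ 1.2.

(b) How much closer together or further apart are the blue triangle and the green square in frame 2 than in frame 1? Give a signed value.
-0.2

Distance in frame 1: 2.8. Distance in frame 2: 2.6.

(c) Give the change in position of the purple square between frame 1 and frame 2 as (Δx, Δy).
(2.6, -0.5)

The purple square was at (1.9, 9.0) in frame 1 and (4.5, 8.5) in frame 2.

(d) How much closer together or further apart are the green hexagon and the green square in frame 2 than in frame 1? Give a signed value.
-0.4

Distance in frame 1: 4.4. Distance in frame 2: 4.0.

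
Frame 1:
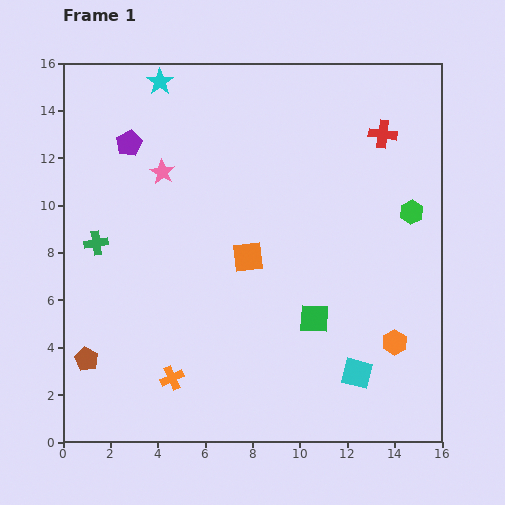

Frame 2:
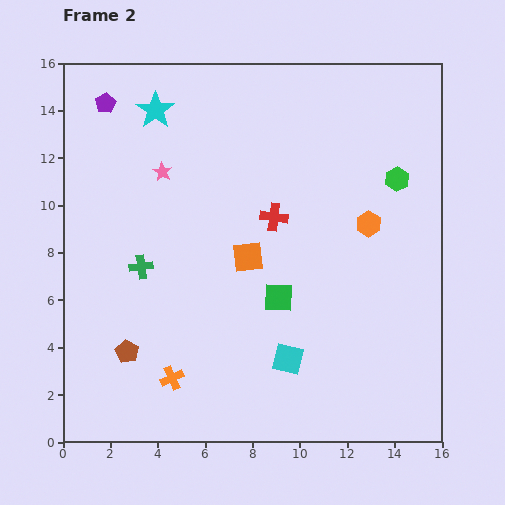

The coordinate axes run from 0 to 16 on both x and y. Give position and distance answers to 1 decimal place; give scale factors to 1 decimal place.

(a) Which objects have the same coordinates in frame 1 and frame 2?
the orange cross, the orange square, the pink star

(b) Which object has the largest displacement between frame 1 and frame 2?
the red cross

(moved 5.8; next 5.1)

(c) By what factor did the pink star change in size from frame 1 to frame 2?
0.8×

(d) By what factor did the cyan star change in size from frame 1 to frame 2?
1.4×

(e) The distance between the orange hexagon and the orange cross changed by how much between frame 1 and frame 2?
+1.0

Distance in frame 1: 9.5. Distance in frame 2: 10.5.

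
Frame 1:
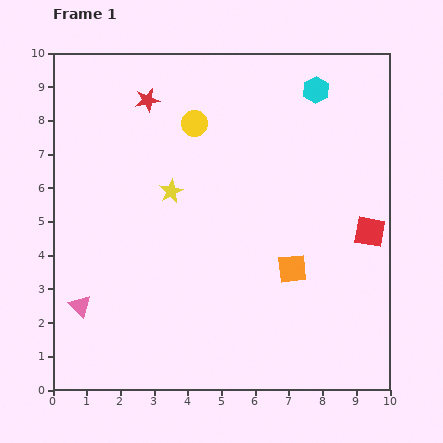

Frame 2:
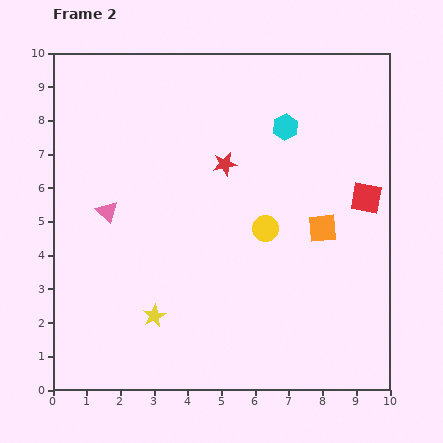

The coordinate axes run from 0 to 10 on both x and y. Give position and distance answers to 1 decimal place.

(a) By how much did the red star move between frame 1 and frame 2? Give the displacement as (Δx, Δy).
(2.3, -1.9)

The red star was at (2.8, 8.6) in frame 1 and (5.1, 6.7) in frame 2.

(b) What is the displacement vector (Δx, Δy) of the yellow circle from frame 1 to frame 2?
(2.1, -3.1)

The yellow circle was at (4.2, 7.9) in frame 1 and (6.3, 4.8) in frame 2.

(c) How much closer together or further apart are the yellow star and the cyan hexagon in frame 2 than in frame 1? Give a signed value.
+1.6

Distance in frame 1: 5.2. Distance in frame 2: 6.8.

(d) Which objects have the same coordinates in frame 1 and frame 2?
none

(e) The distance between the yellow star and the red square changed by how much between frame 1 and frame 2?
+1.2

Distance in frame 1: 6.0. Distance in frame 2: 7.2.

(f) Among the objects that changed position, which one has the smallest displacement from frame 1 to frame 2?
the red square

(moved 1.0)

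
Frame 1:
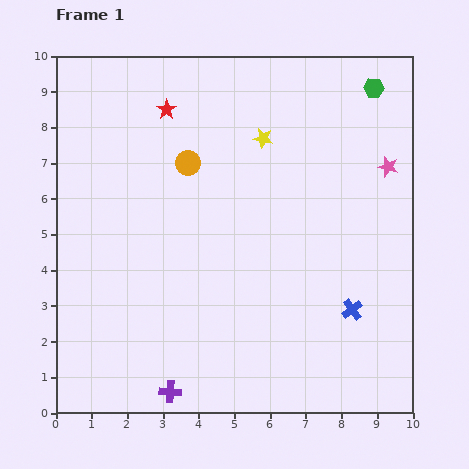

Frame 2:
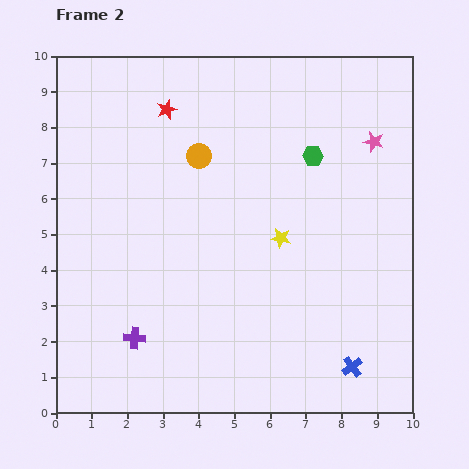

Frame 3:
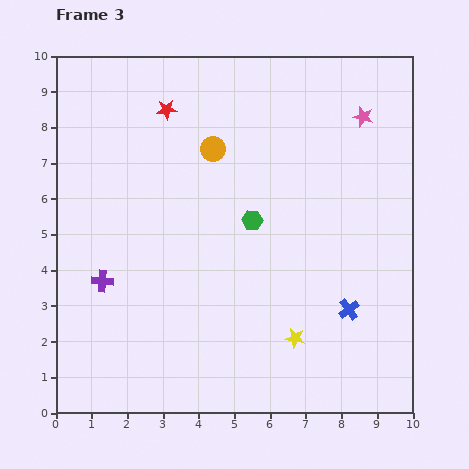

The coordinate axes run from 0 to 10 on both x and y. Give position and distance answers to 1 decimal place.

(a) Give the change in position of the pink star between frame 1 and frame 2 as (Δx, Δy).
(-0.4, 0.7)

The pink star was at (9.3, 6.9) in frame 1 and (8.9, 7.6) in frame 2.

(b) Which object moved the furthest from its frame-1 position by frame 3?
the yellow star

(moved 5.7; next 5.0)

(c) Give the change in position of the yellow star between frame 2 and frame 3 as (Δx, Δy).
(0.4, -2.8)

The yellow star was at (6.3, 4.9) in frame 2 and (6.7, 2.1) in frame 3.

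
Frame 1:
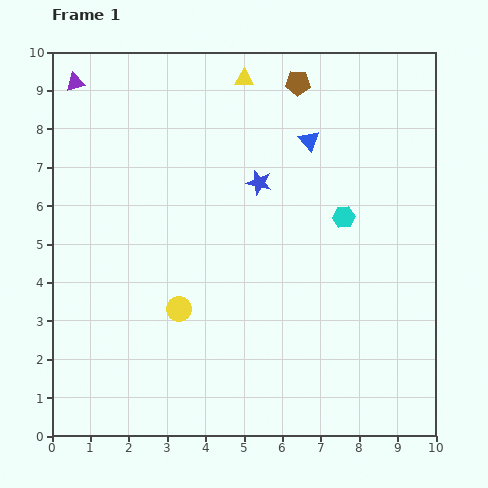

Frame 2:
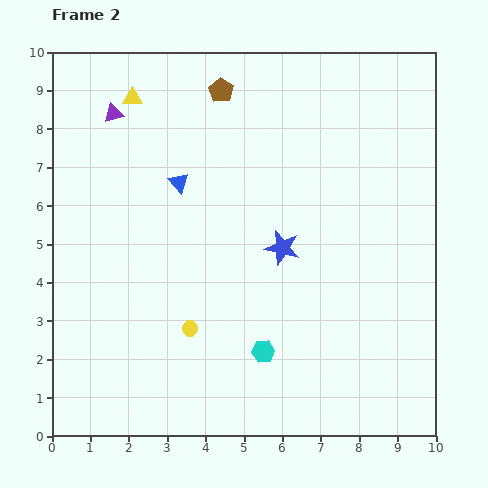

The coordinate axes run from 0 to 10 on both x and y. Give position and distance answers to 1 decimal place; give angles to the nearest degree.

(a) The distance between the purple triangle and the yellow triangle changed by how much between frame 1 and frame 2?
-3.8

Distance in frame 1: 4.4. Distance in frame 2: 0.6.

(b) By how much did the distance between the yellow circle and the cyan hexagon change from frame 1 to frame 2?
-2.9

Distance in frame 1: 4.9. Distance in frame 2: 2.0.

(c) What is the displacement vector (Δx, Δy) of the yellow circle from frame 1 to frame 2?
(0.3, -0.5)

The yellow circle was at (3.3, 3.3) in frame 1 and (3.6, 2.8) in frame 2.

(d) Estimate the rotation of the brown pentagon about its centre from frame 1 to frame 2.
31° clockwise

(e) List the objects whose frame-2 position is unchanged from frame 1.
none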